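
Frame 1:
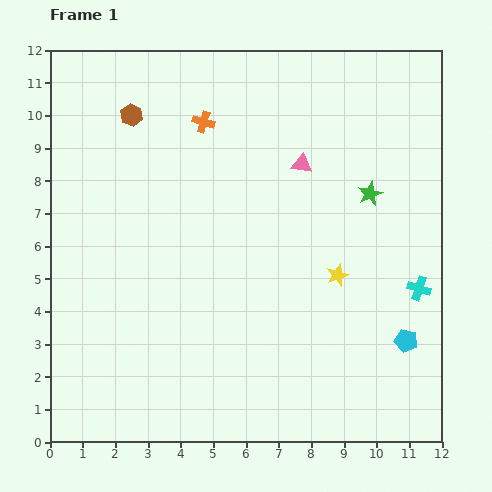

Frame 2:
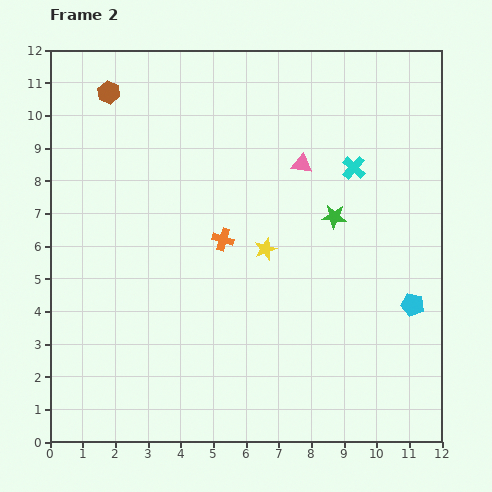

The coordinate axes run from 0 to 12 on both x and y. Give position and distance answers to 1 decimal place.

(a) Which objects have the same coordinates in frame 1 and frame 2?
the pink triangle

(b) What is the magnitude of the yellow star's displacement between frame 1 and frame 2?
2.3

The yellow star moved from (8.8, 5.1) to (6.6, 5.9), a distance of √(2.2² + 0.8²) ≈ 2.3.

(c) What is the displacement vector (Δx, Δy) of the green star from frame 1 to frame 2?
(-1.1, -0.7)

The green star was at (9.8, 7.6) in frame 1 and (8.7, 6.9) in frame 2.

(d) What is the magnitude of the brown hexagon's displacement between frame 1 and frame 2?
1.0

The brown hexagon moved from (2.5, 10.0) to (1.8, 10.7), a distance of √(0.7² + 0.7²) ≈ 1.0.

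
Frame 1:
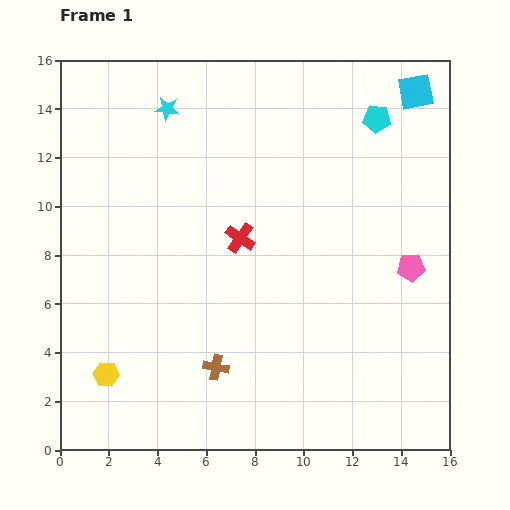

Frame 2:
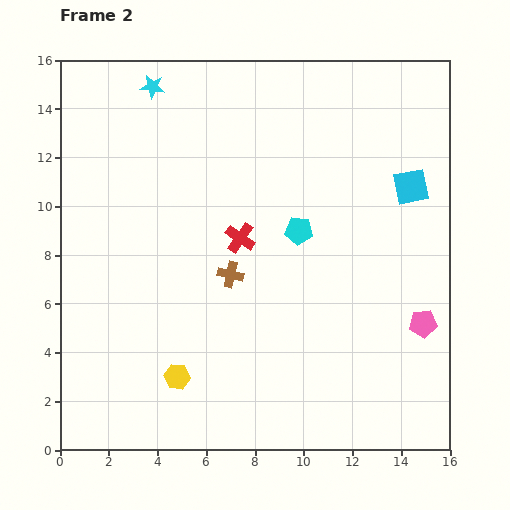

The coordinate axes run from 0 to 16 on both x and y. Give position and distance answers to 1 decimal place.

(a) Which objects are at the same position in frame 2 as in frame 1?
the red cross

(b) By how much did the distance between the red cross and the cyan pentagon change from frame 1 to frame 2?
-5.0

Distance in frame 1: 7.4. Distance in frame 2: 2.4.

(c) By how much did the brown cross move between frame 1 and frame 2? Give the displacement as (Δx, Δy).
(0.6, 3.8)

The brown cross was at (6.4, 3.4) in frame 1 and (7.0, 7.2) in frame 2.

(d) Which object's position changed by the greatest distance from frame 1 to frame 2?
the cyan pentagon

(moved 5.6; next 3.9)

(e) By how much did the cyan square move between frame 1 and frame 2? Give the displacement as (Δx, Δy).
(-0.2, -3.9)

The cyan square was at (14.6, 14.7) in frame 1 and (14.4, 10.8) in frame 2.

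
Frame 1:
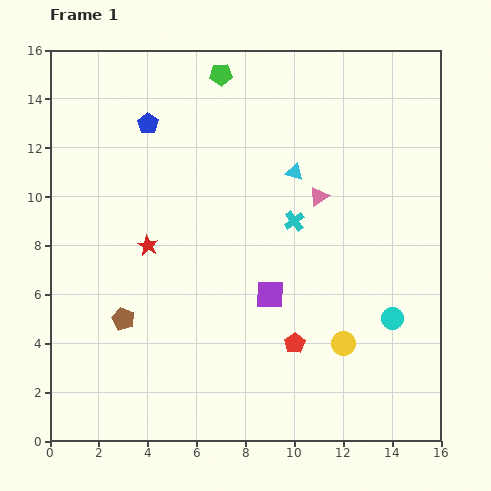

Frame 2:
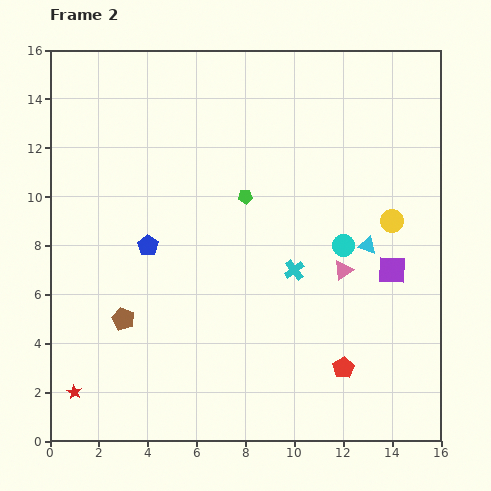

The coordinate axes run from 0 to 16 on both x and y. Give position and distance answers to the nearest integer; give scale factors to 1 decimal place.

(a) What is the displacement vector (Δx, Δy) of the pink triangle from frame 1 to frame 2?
(1, -3)

The pink triangle was at (11, 10) in frame 1 and (12, 7) in frame 2.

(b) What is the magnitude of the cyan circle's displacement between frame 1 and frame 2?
4

The cyan circle moved from (14, 5) to (12, 8), a distance of √(2² + 3²) ≈ 4.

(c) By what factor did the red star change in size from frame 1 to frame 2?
0.7×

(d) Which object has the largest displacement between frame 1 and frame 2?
the red star

(moved 7; next 5)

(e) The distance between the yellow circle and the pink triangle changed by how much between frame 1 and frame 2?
-3

Distance in frame 1: 6. Distance in frame 2: 3.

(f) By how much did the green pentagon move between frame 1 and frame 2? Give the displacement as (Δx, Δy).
(1, -5)

The green pentagon was at (7, 15) in frame 1 and (8, 10) in frame 2.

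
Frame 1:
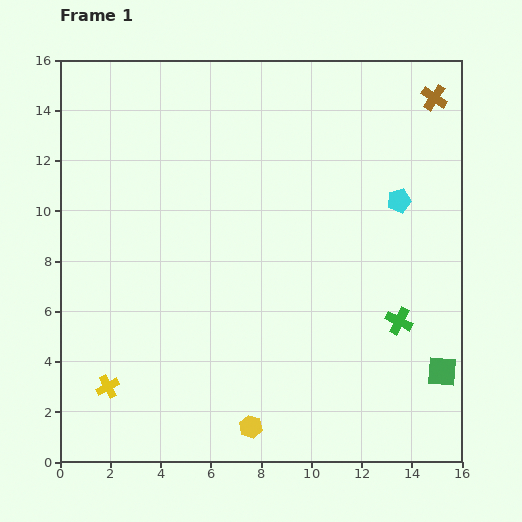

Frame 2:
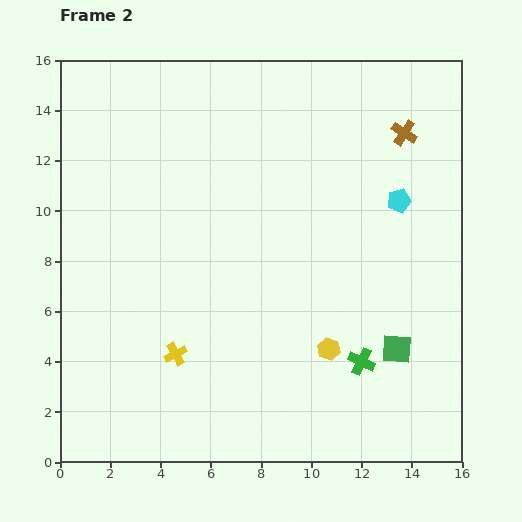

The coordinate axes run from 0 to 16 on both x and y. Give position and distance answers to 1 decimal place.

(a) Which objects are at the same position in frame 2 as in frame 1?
the cyan pentagon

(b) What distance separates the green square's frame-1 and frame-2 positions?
2.0

The green square moved from (15.2, 3.6) to (13.4, 4.5), a distance of √(1.8² + 0.9²) ≈ 2.0.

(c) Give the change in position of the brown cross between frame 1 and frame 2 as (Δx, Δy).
(-1.2, -1.4)

The brown cross was at (14.9, 14.5) in frame 1 and (13.7, 13.1) in frame 2.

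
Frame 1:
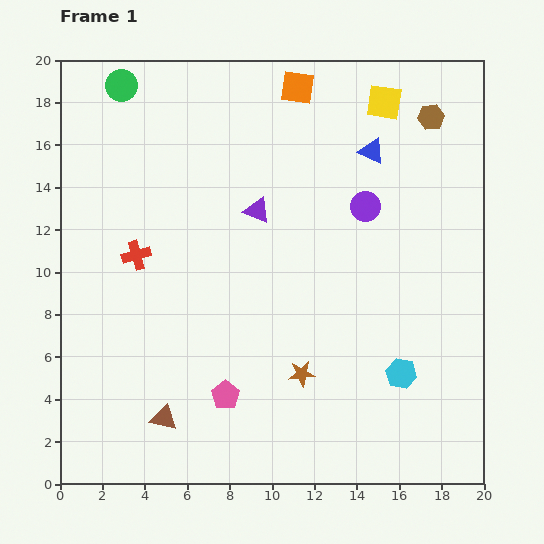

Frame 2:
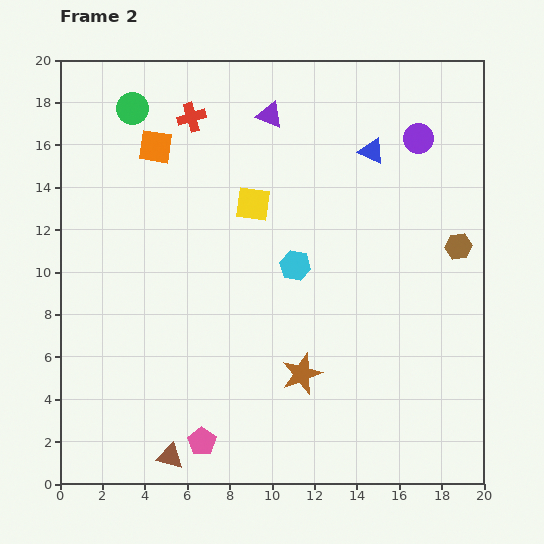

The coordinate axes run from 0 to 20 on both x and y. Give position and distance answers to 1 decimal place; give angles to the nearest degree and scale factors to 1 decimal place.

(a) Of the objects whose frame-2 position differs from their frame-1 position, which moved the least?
the green circle

(moved 1.2)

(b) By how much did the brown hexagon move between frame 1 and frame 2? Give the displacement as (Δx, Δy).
(1.3, -6.1)

The brown hexagon was at (17.5, 17.3) in frame 1 and (18.8, 11.2) in frame 2.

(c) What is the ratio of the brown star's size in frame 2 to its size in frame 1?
1.5×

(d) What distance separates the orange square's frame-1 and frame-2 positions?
7.3

The orange square moved from (11.2, 18.7) to (4.5, 15.9), a distance of √(6.7² + 2.8²) ≈ 7.3.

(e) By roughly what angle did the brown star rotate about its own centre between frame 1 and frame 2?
15° counter-clockwise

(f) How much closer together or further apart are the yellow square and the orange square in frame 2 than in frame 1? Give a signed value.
+1.1

Distance in frame 1: 4.2. Distance in frame 2: 5.3.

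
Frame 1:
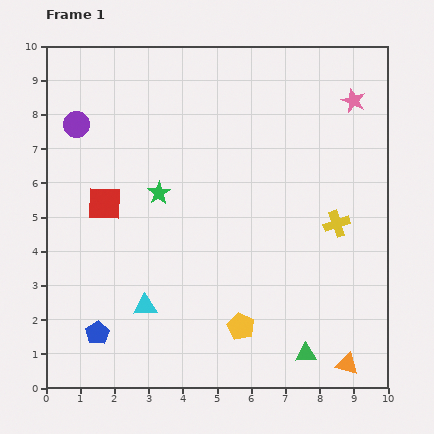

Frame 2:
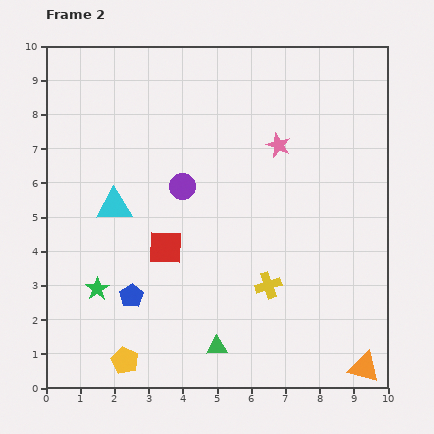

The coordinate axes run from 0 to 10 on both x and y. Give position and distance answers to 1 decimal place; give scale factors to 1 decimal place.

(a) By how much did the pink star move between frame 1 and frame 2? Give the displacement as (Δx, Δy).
(-2.2, -1.3)

The pink star was at (9.0, 8.4) in frame 1 and (6.8, 7.1) in frame 2.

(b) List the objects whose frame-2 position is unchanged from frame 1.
none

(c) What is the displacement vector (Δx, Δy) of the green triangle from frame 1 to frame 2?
(-2.6, 0.2)

The green triangle was at (7.6, 1.0) in frame 1 and (5.0, 1.2) in frame 2.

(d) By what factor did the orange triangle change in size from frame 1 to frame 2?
1.4×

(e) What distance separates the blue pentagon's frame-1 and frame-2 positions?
1.5

The blue pentagon moved from (1.5, 1.6) to (2.5, 2.7), a distance of √(1.0² + 1.1²) ≈ 1.5.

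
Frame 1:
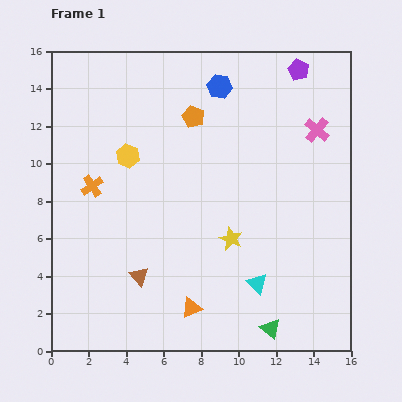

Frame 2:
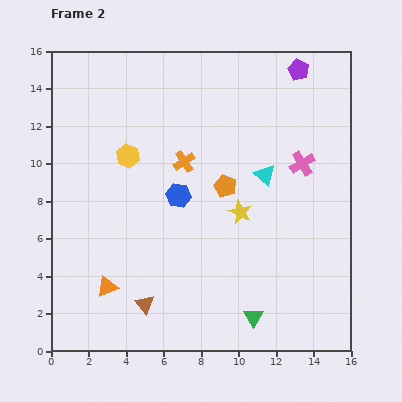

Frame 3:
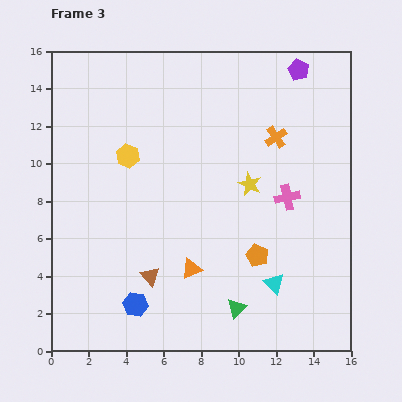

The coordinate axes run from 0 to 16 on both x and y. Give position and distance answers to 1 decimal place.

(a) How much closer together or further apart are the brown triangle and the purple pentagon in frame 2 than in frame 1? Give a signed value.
+1.0

Distance in frame 1: 13.9. Distance in frame 2: 14.9.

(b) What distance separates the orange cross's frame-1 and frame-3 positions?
10.1

The orange cross moved from (2.2, 8.8) to (12.0, 11.4), a distance of √(9.8² + 2.6²) ≈ 10.1.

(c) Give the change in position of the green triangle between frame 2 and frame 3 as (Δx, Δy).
(-0.9, 0.5)

The green triangle was at (10.8, 1.8) in frame 2 and (9.9, 2.3) in frame 3.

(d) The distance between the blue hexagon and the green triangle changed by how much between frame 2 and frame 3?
-2.2

Distance in frame 2: 7.6. Distance in frame 3: 5.4.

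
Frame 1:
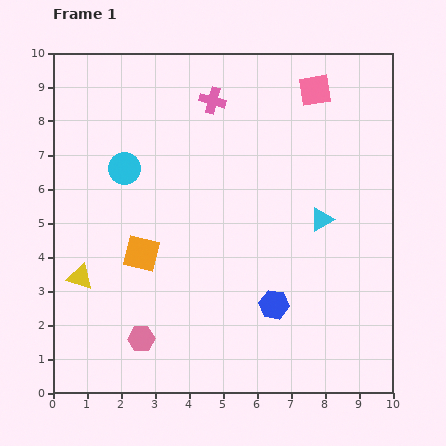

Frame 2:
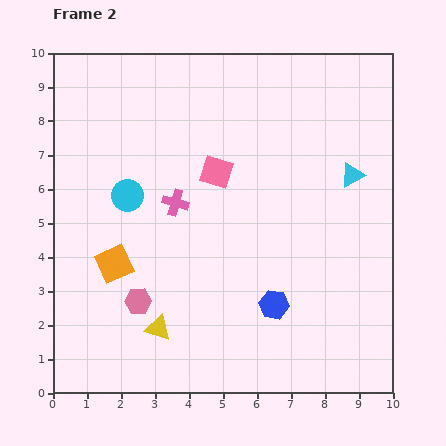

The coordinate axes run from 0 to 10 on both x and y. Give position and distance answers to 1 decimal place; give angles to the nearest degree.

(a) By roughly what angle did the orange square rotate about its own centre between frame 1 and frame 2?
39° counter-clockwise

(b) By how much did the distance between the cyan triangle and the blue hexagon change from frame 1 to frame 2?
+1.5

Distance in frame 1: 2.9. Distance in frame 2: 4.4.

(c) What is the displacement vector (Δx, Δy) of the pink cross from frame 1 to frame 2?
(-1.1, -3.0)

The pink cross was at (4.7, 8.6) in frame 1 and (3.6, 5.6) in frame 2.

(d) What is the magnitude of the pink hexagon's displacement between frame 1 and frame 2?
1.1

The pink hexagon moved from (2.6, 1.6) to (2.5, 2.7), a distance of √(0.1² + 1.1²) ≈ 1.1.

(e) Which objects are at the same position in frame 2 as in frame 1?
the blue hexagon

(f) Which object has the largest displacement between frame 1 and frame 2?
the pink square

(moved 3.8; next 3.2)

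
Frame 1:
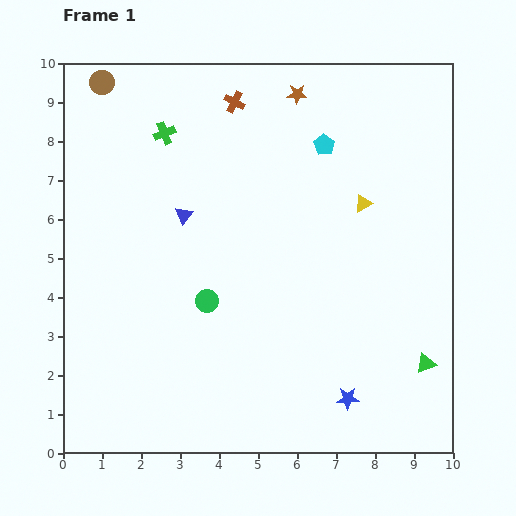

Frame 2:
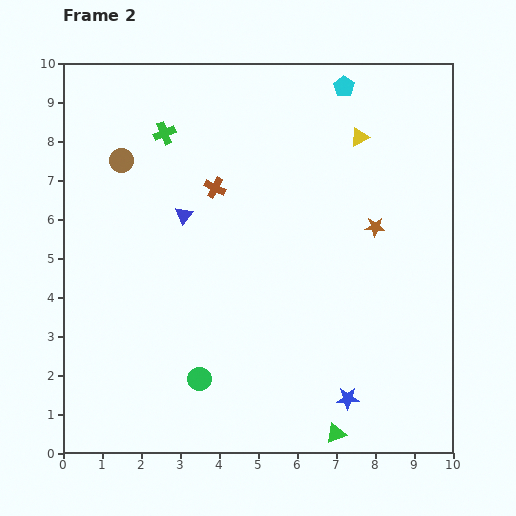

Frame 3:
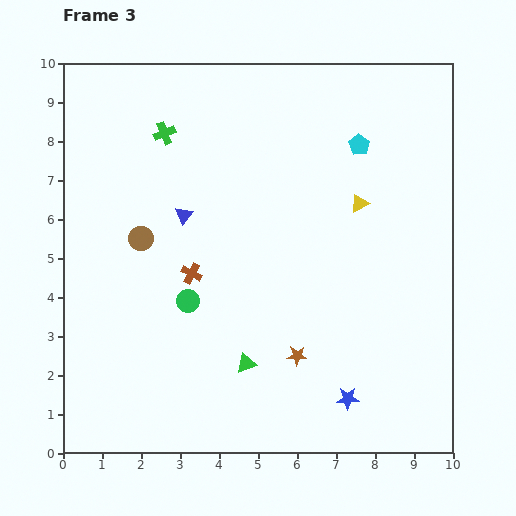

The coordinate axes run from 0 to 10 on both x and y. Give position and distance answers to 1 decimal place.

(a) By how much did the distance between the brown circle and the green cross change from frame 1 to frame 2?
-0.8

Distance in frame 1: 2.1. Distance in frame 2: 1.3.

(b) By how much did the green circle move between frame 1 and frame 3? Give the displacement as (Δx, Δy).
(-0.5, 0.0)

The green circle was at (3.7, 3.9) in frame 1 and (3.2, 3.9) in frame 3.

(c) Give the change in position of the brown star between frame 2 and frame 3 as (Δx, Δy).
(-2.0, -3.3)

The brown star was at (8.0, 5.8) in frame 2 and (6.0, 2.5) in frame 3.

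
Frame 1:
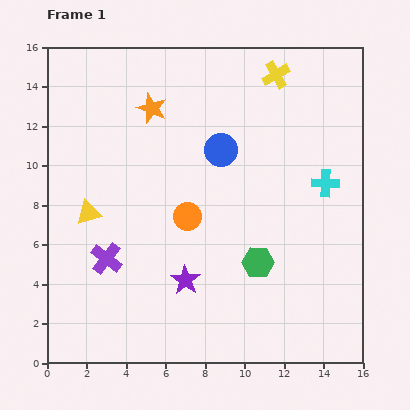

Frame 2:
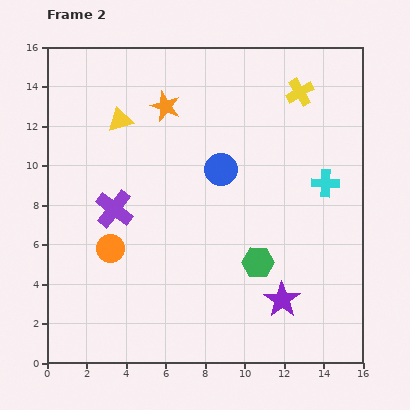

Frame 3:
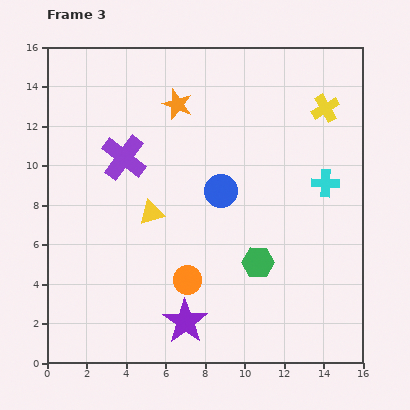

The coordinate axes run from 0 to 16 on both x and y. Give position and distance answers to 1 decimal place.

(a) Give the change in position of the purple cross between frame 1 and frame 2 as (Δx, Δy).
(0.4, 2.5)

The purple cross was at (3.0, 5.3) in frame 1 and (3.4, 7.8) in frame 2.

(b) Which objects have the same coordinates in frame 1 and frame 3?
the cyan cross, the green hexagon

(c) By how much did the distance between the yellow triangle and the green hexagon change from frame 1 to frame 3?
-3.0

Distance in frame 1: 9.0. Distance in frame 3: 6.0.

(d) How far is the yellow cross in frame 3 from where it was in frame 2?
1.5

The yellow cross moved from (12.8, 13.7) to (14.1, 12.9), a distance of √(1.3² + 0.8²) ≈ 1.5.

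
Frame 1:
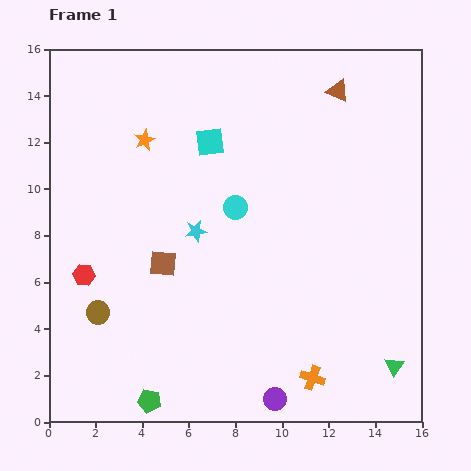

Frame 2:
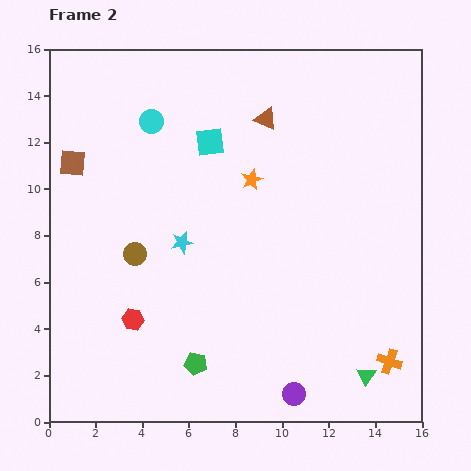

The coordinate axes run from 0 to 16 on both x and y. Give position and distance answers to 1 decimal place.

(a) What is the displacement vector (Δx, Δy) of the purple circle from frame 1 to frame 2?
(0.8, 0.2)

The purple circle was at (9.7, 1.0) in frame 1 and (10.5, 1.2) in frame 2.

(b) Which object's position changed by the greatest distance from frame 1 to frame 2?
the brown square

(moved 5.8; next 5.2)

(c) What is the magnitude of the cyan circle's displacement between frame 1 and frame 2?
5.2

The cyan circle moved from (8.0, 9.2) to (4.4, 12.9), a distance of √(3.6² + 3.7²) ≈ 5.2.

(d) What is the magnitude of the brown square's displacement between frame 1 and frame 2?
5.8

The brown square moved from (4.9, 6.8) to (1.0, 11.1), a distance of √(3.9² + 4.3²) ≈ 5.8.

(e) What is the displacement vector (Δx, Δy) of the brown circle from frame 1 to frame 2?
(1.6, 2.5)

The brown circle was at (2.1, 4.7) in frame 1 and (3.7, 7.2) in frame 2.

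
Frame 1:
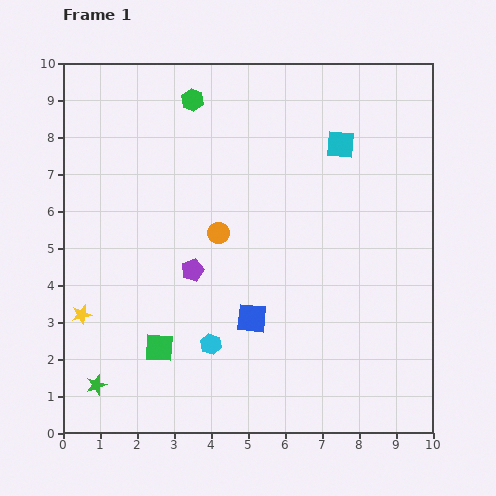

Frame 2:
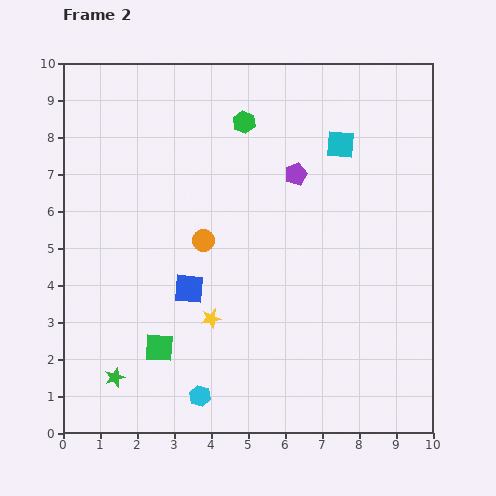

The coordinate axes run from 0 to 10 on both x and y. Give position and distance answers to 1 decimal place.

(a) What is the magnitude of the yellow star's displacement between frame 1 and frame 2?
3.5

The yellow star moved from (0.5, 3.2) to (4.0, 3.1), a distance of √(3.5² + 0.1²) ≈ 3.5.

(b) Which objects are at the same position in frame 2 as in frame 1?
the cyan square, the green square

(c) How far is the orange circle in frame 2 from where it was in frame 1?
0.4

The orange circle moved from (4.2, 5.4) to (3.8, 5.2), a distance of √(0.4² + 0.2²) ≈ 0.4.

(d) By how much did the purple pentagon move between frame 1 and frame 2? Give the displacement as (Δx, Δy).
(2.8, 2.6)

The purple pentagon was at (3.5, 4.4) in frame 1 and (6.3, 7.0) in frame 2.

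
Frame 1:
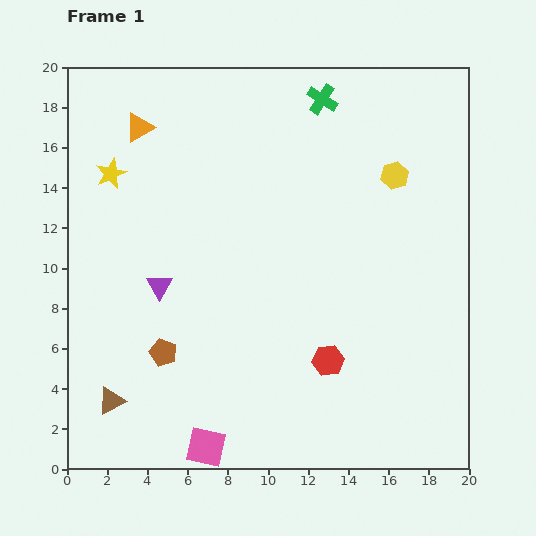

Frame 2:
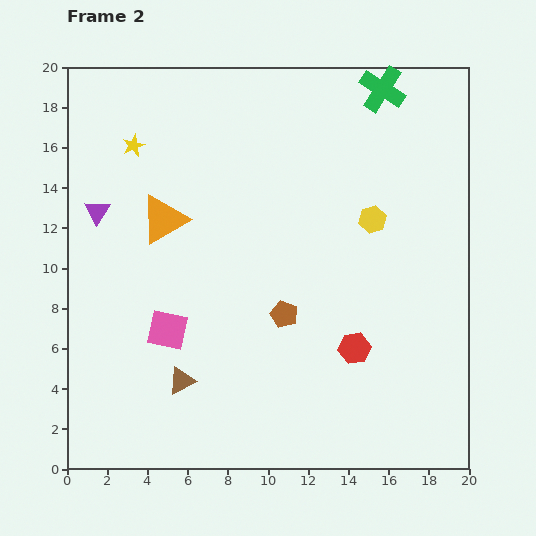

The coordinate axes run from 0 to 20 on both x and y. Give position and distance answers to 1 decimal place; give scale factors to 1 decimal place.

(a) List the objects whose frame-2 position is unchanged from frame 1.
none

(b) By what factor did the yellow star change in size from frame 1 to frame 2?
0.7×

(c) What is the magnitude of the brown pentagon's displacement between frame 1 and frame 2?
6.3

The brown pentagon moved from (4.8, 5.8) to (10.8, 7.7), a distance of √(6.0² + 1.9²) ≈ 6.3.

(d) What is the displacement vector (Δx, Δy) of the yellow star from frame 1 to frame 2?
(1.1, 1.4)

The yellow star was at (2.2, 14.7) in frame 1 and (3.3, 16.1) in frame 2.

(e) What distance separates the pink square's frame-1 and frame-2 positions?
6.1

The pink square moved from (6.9, 1.1) to (5.0, 6.9), a distance of √(1.9² + 5.8²) ≈ 6.1.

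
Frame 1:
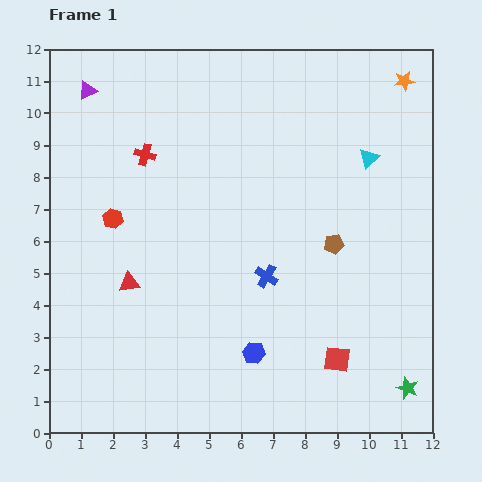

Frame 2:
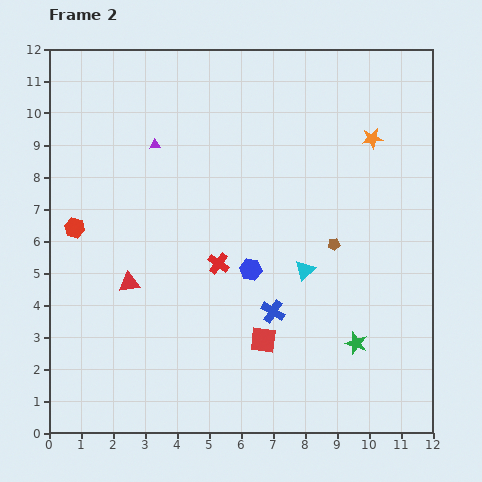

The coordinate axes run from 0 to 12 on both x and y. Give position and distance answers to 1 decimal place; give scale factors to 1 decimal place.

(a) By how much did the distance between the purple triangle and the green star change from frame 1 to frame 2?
-4.9

Distance in frame 1: 13.7. Distance in frame 2: 8.8.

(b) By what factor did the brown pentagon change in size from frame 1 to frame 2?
0.6×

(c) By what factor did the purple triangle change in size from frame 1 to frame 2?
0.6×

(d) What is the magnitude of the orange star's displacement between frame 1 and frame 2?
2.1

The orange star moved from (11.1, 11.0) to (10.1, 9.2), a distance of √(1.0² + 1.8²) ≈ 2.1.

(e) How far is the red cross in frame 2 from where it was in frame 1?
4.1

The red cross moved from (3.0, 8.7) to (5.3, 5.3), a distance of √(2.3² + 3.4²) ≈ 4.1.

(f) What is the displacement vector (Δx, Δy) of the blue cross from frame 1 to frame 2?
(0.2, -1.1)

The blue cross was at (6.8, 4.9) in frame 1 and (7.0, 3.8) in frame 2.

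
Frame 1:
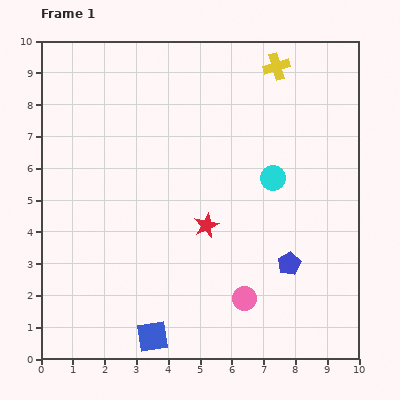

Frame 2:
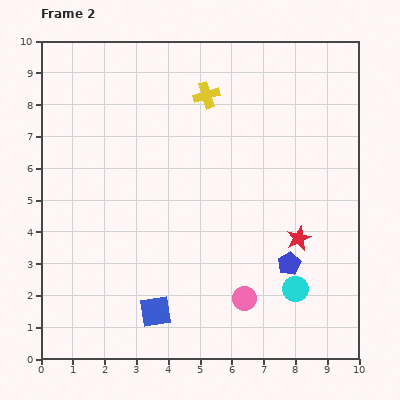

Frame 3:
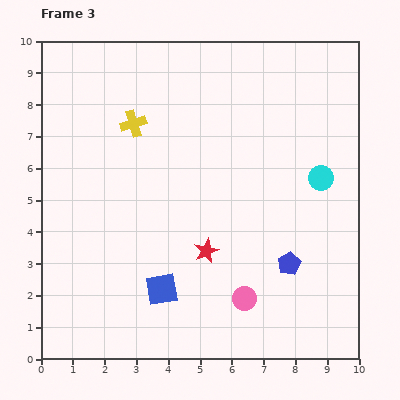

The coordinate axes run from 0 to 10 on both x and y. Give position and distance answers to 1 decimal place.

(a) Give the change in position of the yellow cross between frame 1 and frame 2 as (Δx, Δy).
(-2.2, -0.9)

The yellow cross was at (7.4, 9.2) in frame 1 and (5.2, 8.3) in frame 2.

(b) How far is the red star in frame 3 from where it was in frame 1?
0.8

The red star moved from (5.2, 4.2) to (5.2, 3.4), a distance of √(0.0² + 0.8²) ≈ 0.8.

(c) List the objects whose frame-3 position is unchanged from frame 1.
the blue pentagon, the pink circle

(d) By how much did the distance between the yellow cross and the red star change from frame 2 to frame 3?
-0.8

Distance in frame 2: 5.4. Distance in frame 3: 4.6.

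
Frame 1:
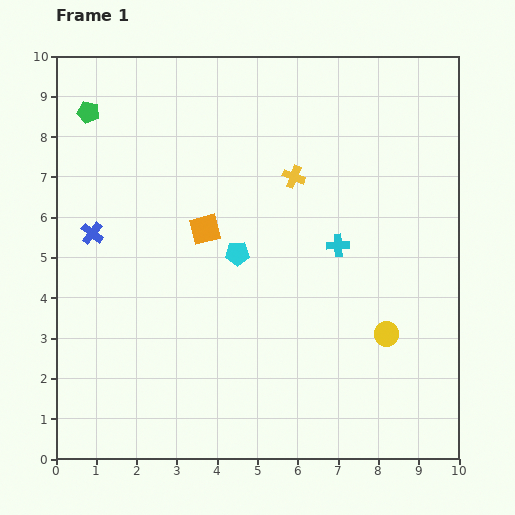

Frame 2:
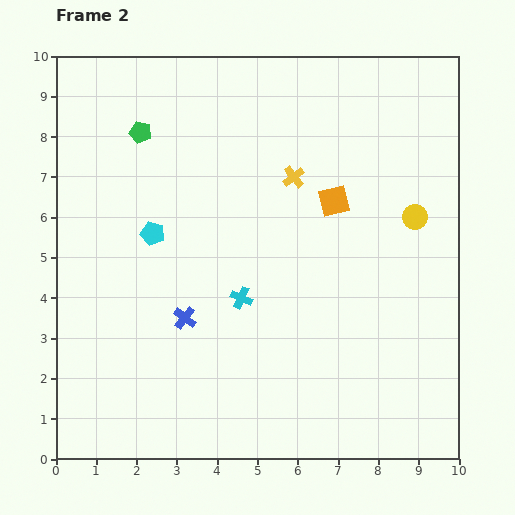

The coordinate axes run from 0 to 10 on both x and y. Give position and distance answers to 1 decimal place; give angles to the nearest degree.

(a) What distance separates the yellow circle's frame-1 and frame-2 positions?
3.0

The yellow circle moved from (8.2, 3.1) to (8.9, 6.0), a distance of √(0.7² + 2.9²) ≈ 3.0.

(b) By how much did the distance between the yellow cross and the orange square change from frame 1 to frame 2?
-1.4

Distance in frame 1: 2.6. Distance in frame 2: 1.2.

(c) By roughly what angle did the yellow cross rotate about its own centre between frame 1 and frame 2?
31° clockwise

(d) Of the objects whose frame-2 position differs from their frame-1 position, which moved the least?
the green pentagon

(moved 1.4)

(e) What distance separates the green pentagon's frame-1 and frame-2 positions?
1.4

The green pentagon moved from (0.8, 8.6) to (2.1, 8.1), a distance of √(1.3² + 0.5²) ≈ 1.4.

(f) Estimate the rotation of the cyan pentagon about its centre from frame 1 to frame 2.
16° clockwise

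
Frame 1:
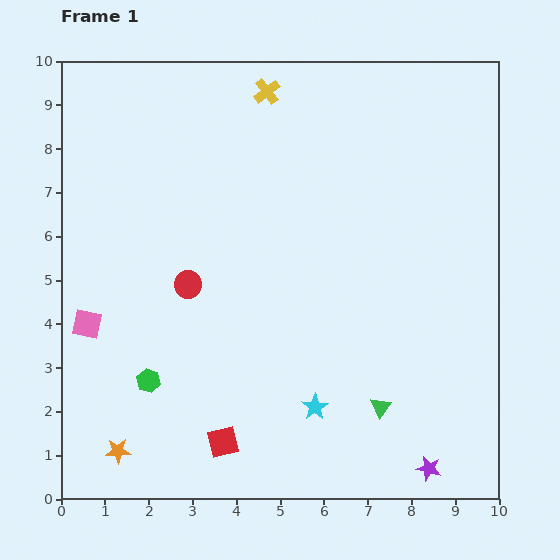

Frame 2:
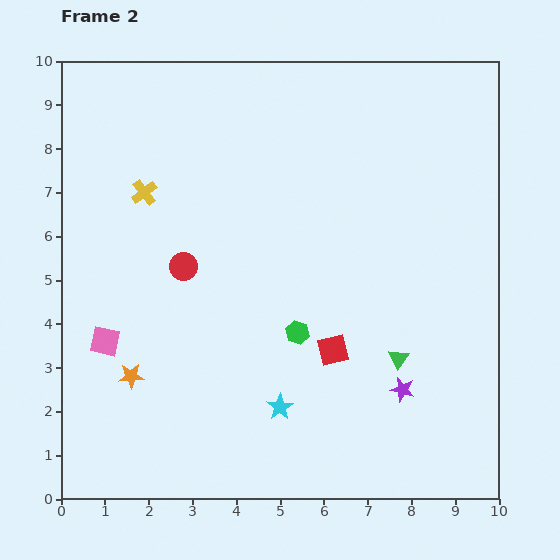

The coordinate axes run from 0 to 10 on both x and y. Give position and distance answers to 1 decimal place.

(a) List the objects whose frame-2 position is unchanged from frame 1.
none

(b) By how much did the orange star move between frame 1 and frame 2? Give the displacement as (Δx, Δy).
(0.3, 1.7)

The orange star was at (1.3, 1.1) in frame 1 and (1.6, 2.8) in frame 2.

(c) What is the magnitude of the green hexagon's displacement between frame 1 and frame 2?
3.6

The green hexagon moved from (2.0, 2.7) to (5.4, 3.8), a distance of √(3.4² + 1.1²) ≈ 3.6.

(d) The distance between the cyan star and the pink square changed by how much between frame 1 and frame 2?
-1.2

Distance in frame 1: 5.5. Distance in frame 2: 4.3.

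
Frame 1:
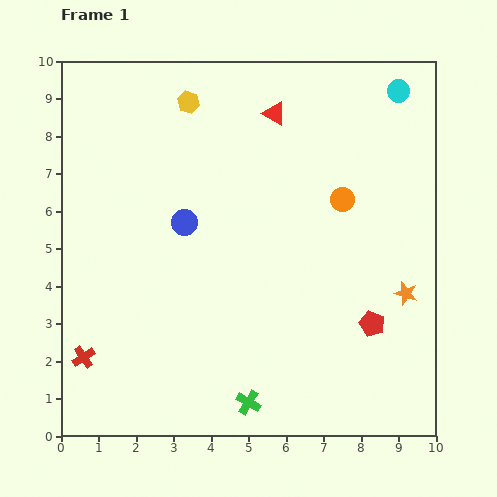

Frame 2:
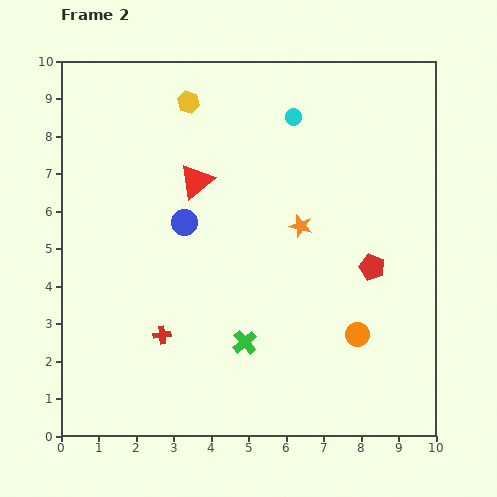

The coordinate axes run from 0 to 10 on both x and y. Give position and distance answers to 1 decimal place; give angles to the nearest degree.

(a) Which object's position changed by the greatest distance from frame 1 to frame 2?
the orange circle

(moved 3.6; next 3.3)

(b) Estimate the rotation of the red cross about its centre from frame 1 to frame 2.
28° clockwise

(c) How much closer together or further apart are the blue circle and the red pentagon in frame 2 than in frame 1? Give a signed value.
-0.6

Distance in frame 1: 5.7. Distance in frame 2: 5.1.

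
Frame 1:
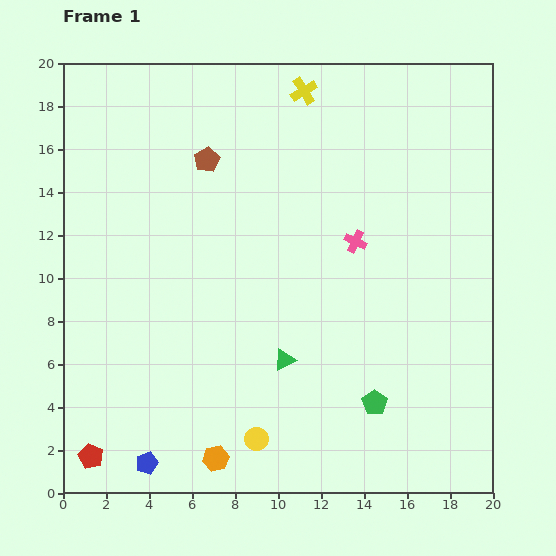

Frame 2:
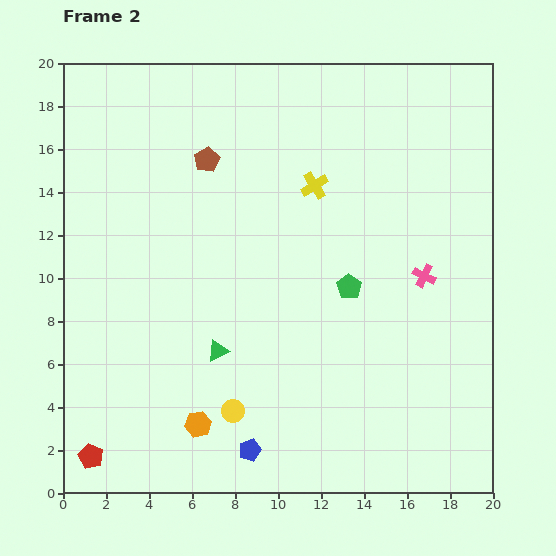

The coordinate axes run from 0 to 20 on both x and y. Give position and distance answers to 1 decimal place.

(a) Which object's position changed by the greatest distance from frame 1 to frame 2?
the green pentagon

(moved 5.5; next 4.8)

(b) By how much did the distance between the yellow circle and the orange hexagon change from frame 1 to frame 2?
-0.4

Distance in frame 1: 2.1. Distance in frame 2: 1.7.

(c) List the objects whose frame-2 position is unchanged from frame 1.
the brown pentagon, the red pentagon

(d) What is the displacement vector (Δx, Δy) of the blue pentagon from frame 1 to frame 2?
(4.8, 0.6)

The blue pentagon was at (3.9, 1.4) in frame 1 and (8.7, 2.0) in frame 2.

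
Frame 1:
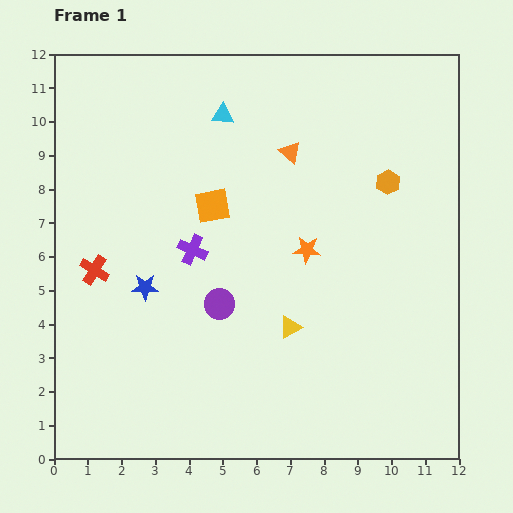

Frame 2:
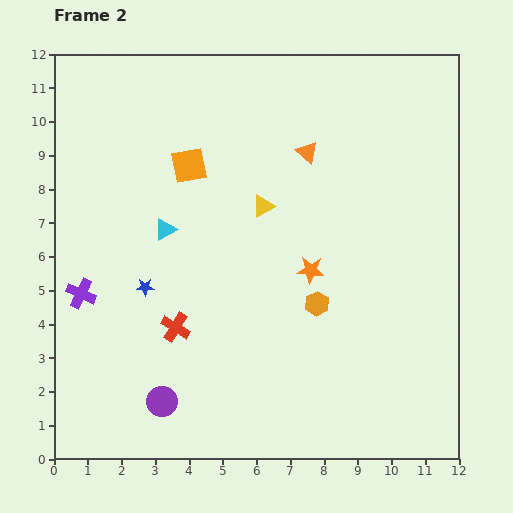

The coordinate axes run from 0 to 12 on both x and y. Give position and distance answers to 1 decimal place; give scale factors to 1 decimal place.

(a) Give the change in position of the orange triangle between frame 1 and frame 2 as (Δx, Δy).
(0.5, 0.0)

The orange triangle was at (7.0, 9.1) in frame 1 and (7.5, 9.1) in frame 2.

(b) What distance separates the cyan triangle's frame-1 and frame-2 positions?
3.8

The cyan triangle moved from (5.0, 10.2) to (3.3, 6.8), a distance of √(1.7² + 3.4²) ≈ 3.8.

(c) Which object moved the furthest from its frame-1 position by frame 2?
the orange hexagon

(moved 4.2; next 3.8)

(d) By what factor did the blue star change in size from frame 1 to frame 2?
0.7×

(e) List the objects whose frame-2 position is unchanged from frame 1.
the blue star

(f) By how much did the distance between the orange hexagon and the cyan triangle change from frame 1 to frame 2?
-0.3

Distance in frame 1: 5.3. Distance in frame 2: 5.0.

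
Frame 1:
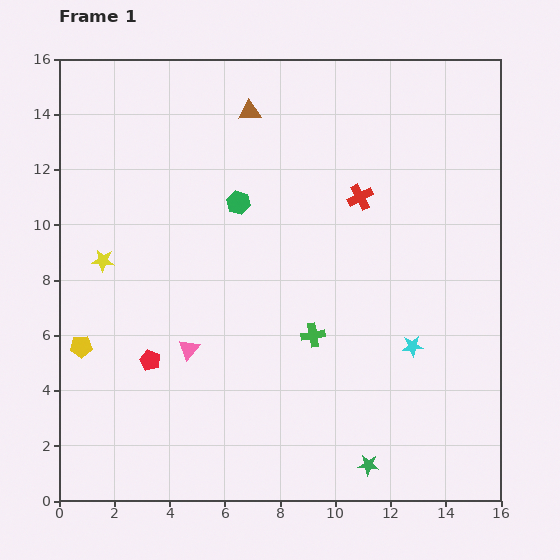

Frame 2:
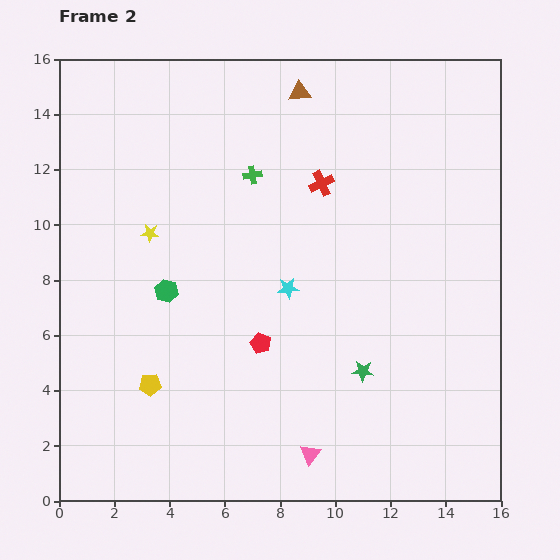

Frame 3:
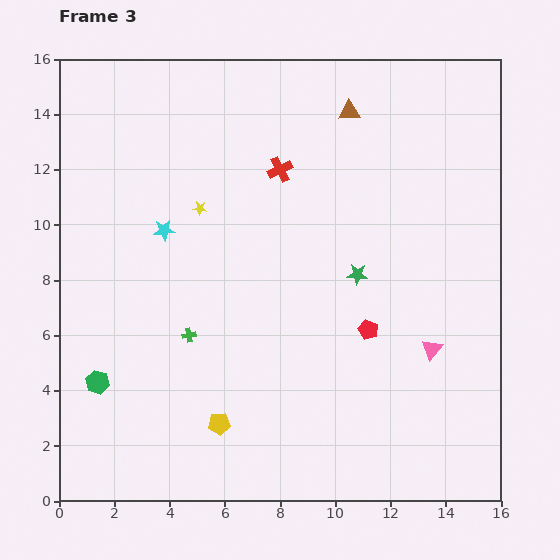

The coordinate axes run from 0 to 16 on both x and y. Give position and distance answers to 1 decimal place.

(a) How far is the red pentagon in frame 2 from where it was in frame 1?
4.0

The red pentagon moved from (3.3, 5.1) to (7.3, 5.7), a distance of √(4.0² + 0.6²) ≈ 4.0.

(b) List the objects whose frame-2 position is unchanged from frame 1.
none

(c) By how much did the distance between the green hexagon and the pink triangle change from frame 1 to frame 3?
+6.6

Distance in frame 1: 5.6. Distance in frame 3: 12.2.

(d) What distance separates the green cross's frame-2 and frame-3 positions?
6.2

The green cross moved from (7.0, 11.8) to (4.7, 6.0), a distance of √(2.3² + 5.8²) ≈ 6.2.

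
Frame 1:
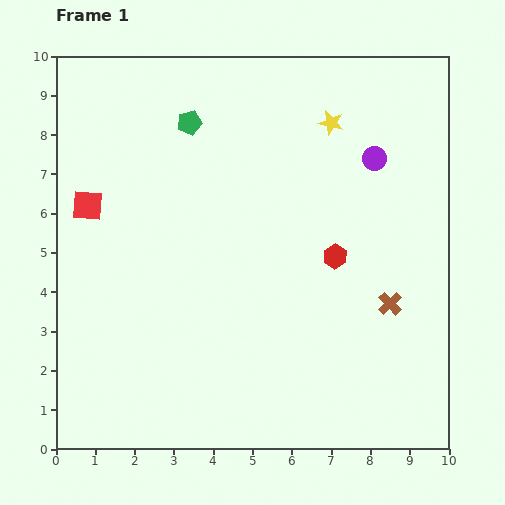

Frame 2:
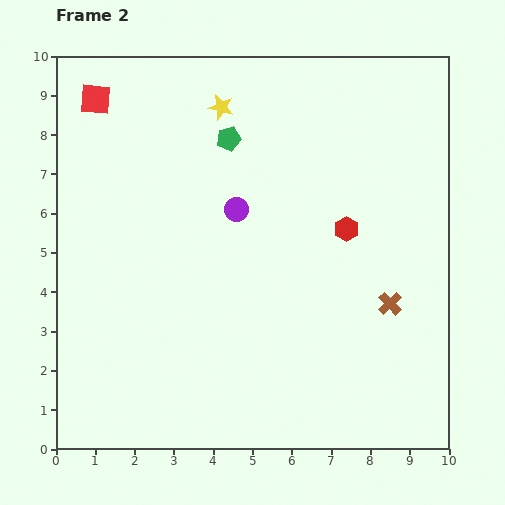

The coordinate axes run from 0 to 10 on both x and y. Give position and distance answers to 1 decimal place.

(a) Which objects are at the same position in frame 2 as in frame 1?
the brown cross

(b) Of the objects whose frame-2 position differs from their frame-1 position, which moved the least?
the red hexagon

(moved 0.8)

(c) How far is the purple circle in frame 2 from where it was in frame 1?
3.7

The purple circle moved from (8.1, 7.4) to (4.6, 6.1), a distance of √(3.5² + 1.3²) ≈ 3.7.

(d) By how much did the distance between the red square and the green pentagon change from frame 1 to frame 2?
+0.2

Distance in frame 1: 3.3. Distance in frame 2: 3.5.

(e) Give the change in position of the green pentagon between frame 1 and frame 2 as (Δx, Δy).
(1.0, -0.4)

The green pentagon was at (3.4, 8.3) in frame 1 and (4.4, 7.9) in frame 2.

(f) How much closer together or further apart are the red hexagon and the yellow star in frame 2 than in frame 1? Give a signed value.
+1.1

Distance in frame 1: 3.4. Distance in frame 2: 4.5.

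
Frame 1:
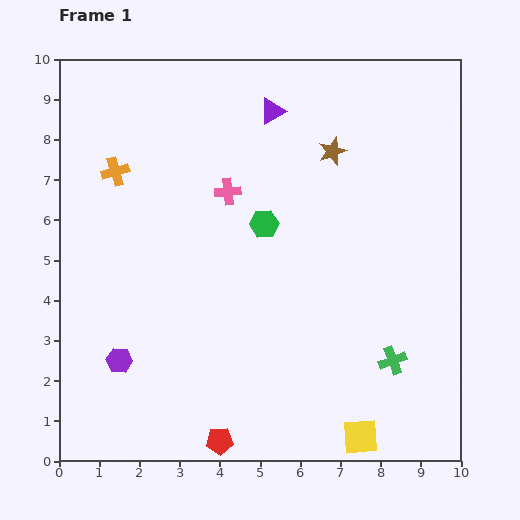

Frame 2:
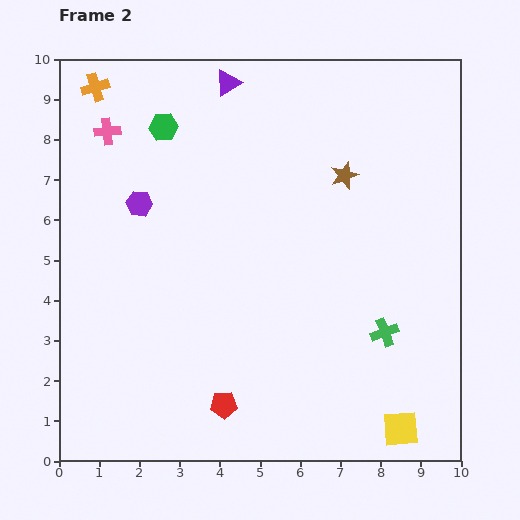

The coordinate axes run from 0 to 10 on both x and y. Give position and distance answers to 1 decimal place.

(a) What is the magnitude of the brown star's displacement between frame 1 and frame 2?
0.7

The brown star moved from (6.8, 7.7) to (7.1, 7.1), a distance of √(0.3² + 0.6²) ≈ 0.7.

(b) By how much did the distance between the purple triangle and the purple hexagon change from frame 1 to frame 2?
-3.6

Distance in frame 1: 7.3. Distance in frame 2: 3.7.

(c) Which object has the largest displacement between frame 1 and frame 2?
the purple hexagon

(moved 3.9; next 3.5)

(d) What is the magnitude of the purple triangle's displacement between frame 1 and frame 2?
1.3

The purple triangle moved from (5.3, 8.7) to (4.2, 9.4), a distance of √(1.1² + 0.7²) ≈ 1.3.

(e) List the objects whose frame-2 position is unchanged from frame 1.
none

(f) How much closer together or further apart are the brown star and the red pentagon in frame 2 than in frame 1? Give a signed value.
-1.3

Distance in frame 1: 7.7. Distance in frame 2: 6.4.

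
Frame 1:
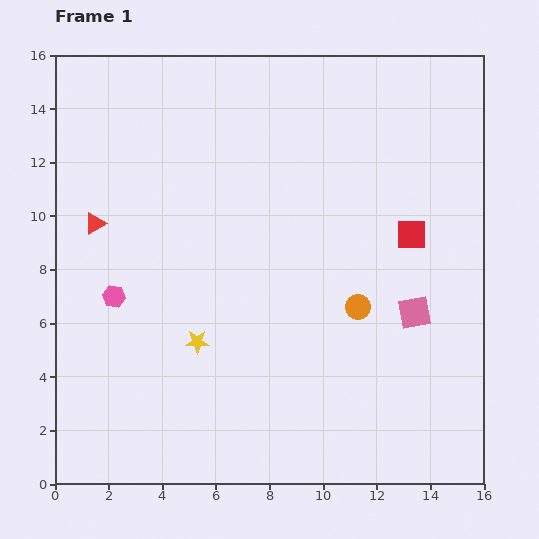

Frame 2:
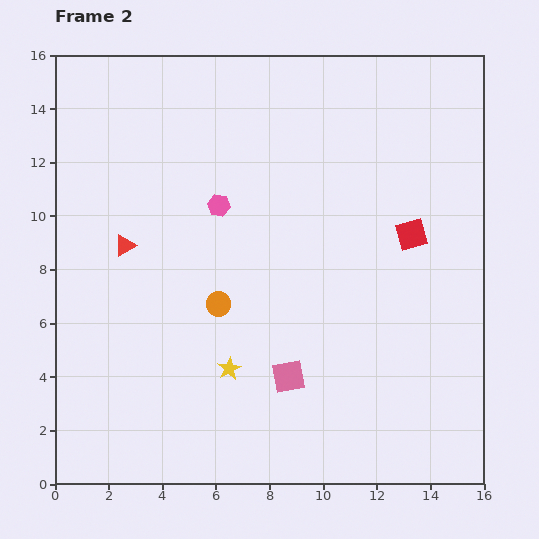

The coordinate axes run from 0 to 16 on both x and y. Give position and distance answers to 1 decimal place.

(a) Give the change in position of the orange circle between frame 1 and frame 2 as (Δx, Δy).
(-5.2, 0.1)

The orange circle was at (11.3, 6.6) in frame 1 and (6.1, 6.7) in frame 2.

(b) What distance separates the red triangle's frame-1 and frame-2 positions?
1.4

The red triangle moved from (1.5, 9.7) to (2.6, 8.9), a distance of √(1.1² + 0.8²) ≈ 1.4.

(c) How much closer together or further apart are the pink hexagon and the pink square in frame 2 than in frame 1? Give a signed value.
-4.3

Distance in frame 1: 11.2. Distance in frame 2: 6.9.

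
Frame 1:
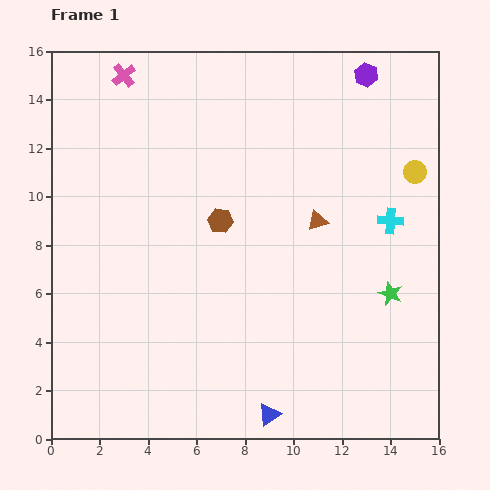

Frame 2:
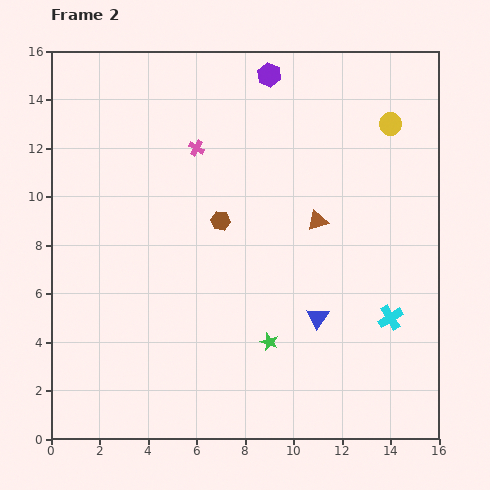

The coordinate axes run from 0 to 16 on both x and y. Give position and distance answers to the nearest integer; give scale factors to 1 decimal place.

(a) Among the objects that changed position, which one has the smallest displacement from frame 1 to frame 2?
the yellow circle

(moved 2)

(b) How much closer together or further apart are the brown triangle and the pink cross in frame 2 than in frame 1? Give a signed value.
-4

Distance in frame 1: 10. Distance in frame 2: 6.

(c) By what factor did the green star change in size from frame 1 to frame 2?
0.8×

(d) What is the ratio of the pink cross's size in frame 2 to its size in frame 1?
0.7×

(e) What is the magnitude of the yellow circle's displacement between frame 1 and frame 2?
2

The yellow circle moved from (15, 11) to (14, 13), a distance of √(1² + 2²) ≈ 2.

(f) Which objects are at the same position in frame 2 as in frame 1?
the brown hexagon, the brown triangle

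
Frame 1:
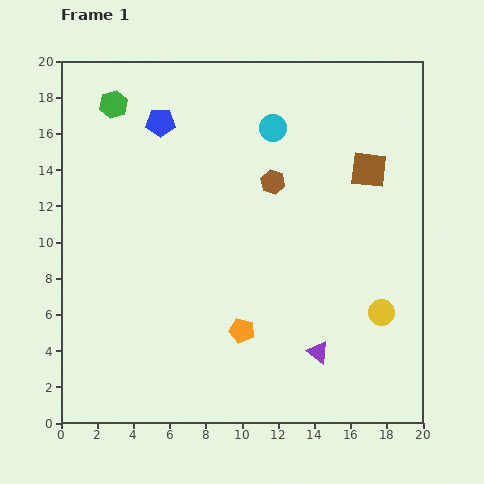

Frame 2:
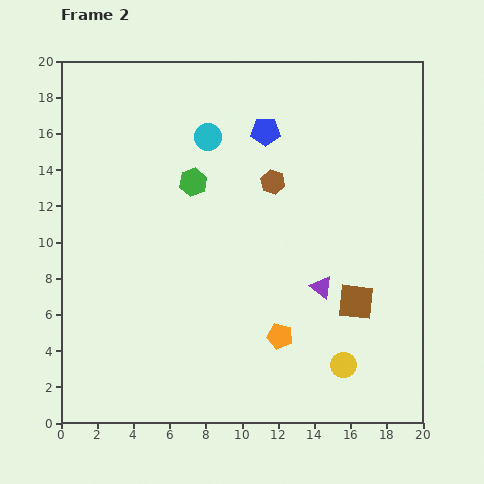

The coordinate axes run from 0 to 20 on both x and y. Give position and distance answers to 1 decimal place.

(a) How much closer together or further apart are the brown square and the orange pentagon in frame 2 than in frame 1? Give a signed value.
-6.7

Distance in frame 1: 11.3. Distance in frame 2: 4.6.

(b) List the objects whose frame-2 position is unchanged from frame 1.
the brown hexagon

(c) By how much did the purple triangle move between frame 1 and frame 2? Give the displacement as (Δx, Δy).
(0.2, 3.6)

The purple triangle was at (14.2, 3.9) in frame 1 and (14.4, 7.5) in frame 2.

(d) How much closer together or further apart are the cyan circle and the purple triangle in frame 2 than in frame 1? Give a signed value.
-2.2

Distance in frame 1: 12.6. Distance in frame 2: 10.4.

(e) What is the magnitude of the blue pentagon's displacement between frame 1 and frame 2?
5.8

The blue pentagon moved from (5.5, 16.6) to (11.3, 16.1), a distance of √(5.8² + 0.5²) ≈ 5.8.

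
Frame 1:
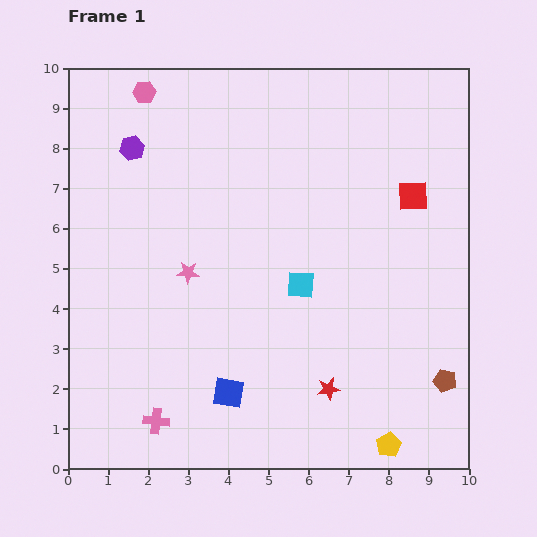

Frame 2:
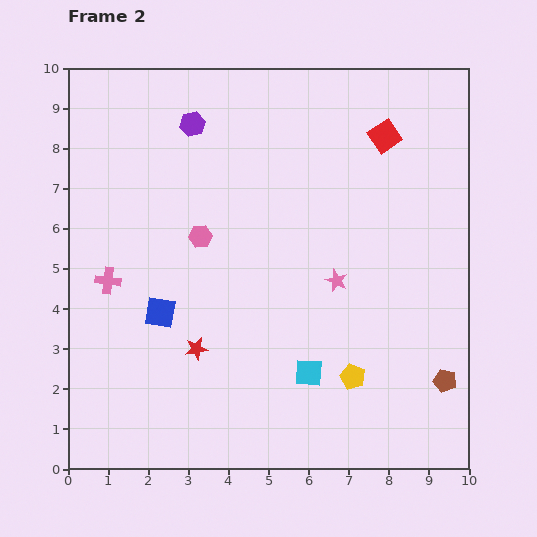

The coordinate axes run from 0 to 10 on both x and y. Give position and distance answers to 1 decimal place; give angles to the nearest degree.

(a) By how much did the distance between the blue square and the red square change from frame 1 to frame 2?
+0.4

Distance in frame 1: 6.7. Distance in frame 2: 7.1.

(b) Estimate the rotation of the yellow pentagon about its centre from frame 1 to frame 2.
20° counter-clockwise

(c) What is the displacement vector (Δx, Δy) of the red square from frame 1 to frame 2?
(-0.7, 1.5)

The red square was at (8.6, 6.8) in frame 1 and (7.9, 8.3) in frame 2.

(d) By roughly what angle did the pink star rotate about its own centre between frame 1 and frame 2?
19° clockwise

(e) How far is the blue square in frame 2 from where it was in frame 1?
2.6

The blue square moved from (4.0, 1.9) to (2.3, 3.9), a distance of √(1.7² + 2.0²) ≈ 2.6.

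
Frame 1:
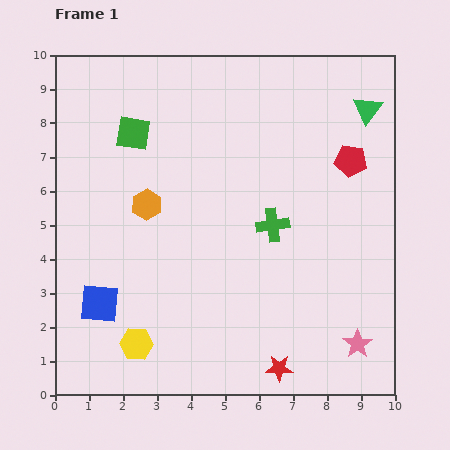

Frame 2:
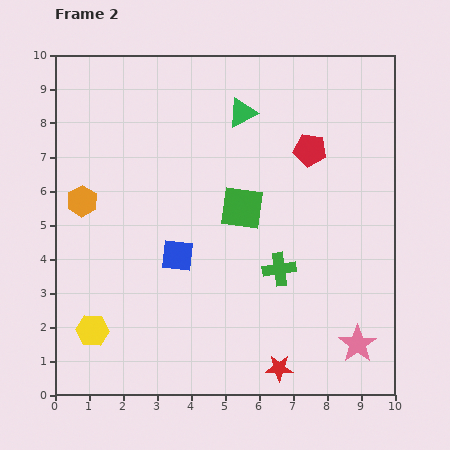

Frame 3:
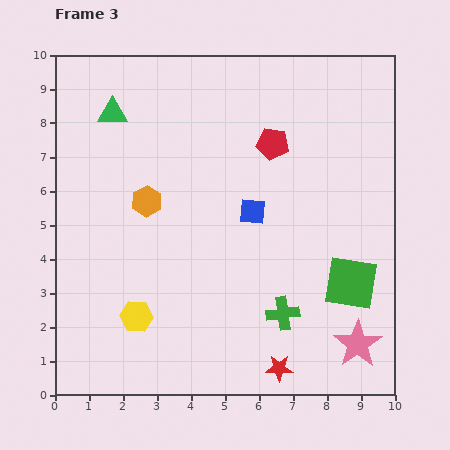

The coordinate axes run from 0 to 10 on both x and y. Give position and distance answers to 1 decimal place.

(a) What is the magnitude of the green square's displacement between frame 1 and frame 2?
3.9

The green square moved from (2.3, 7.7) to (5.5, 5.5), a distance of √(3.2² + 2.2²) ≈ 3.9.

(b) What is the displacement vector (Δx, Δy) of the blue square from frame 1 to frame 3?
(4.5, 2.7)

The blue square was at (1.3, 2.7) in frame 1 and (5.8, 5.4) in frame 3.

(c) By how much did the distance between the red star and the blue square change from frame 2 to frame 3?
+0.2

Distance in frame 2: 4.5. Distance in frame 3: 4.7.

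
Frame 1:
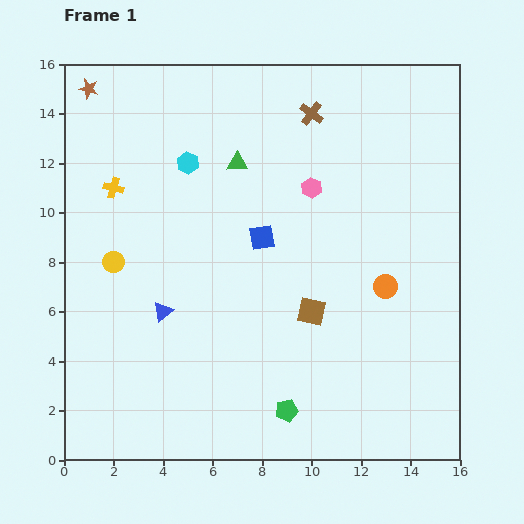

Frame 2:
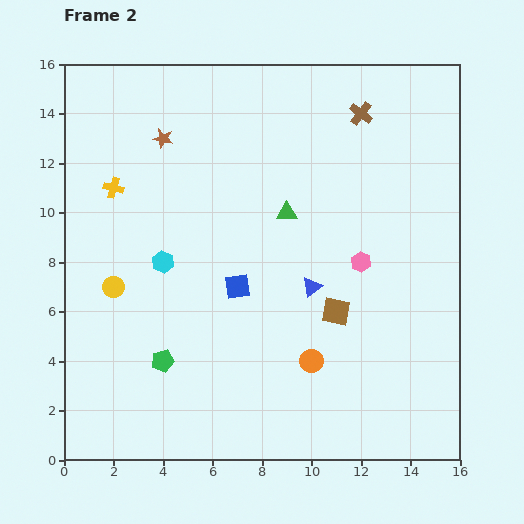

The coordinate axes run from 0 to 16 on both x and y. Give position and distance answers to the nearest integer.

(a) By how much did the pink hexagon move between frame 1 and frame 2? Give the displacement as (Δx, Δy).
(2, -3)

The pink hexagon was at (10, 11) in frame 1 and (12, 8) in frame 2.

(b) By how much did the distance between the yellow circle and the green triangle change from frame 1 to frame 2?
+2

Distance in frame 1: 6. Distance in frame 2: 8.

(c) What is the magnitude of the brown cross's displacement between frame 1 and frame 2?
2

The brown cross moved from (10, 14) to (12, 14), a distance of √(2² + 0²) ≈ 2.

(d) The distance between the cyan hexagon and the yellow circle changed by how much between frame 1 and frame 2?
-3

Distance in frame 1: 5. Distance in frame 2: 2.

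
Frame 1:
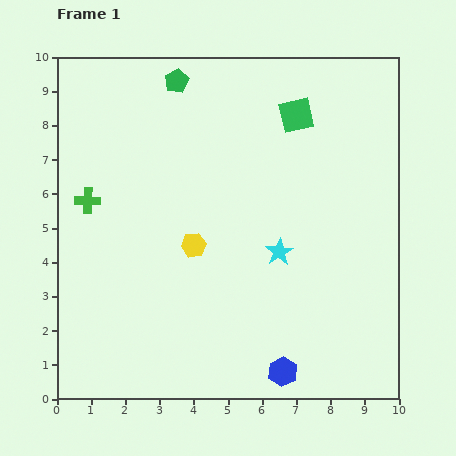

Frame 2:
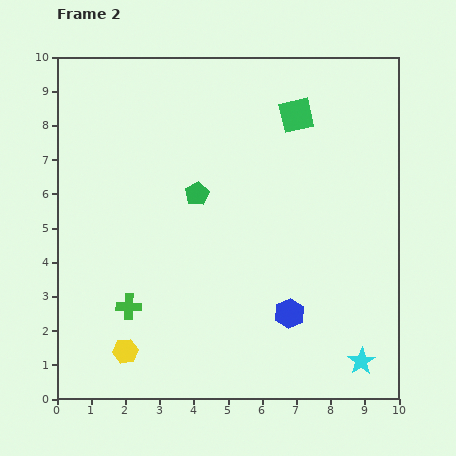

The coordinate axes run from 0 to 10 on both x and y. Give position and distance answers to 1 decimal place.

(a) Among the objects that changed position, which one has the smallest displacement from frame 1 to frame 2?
the blue hexagon

(moved 1.7)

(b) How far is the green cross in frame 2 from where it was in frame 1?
3.3

The green cross moved from (0.9, 5.8) to (2.1, 2.7), a distance of √(1.2² + 3.1²) ≈ 3.3.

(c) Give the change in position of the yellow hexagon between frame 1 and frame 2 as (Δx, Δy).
(-2.0, -3.1)

The yellow hexagon was at (4.0, 4.5) in frame 1 and (2.0, 1.4) in frame 2.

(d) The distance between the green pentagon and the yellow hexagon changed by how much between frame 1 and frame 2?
+0.3

Distance in frame 1: 4.8. Distance in frame 2: 5.1.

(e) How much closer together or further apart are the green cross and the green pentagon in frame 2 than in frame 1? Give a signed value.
-0.5

Distance in frame 1: 4.4. Distance in frame 2: 3.9.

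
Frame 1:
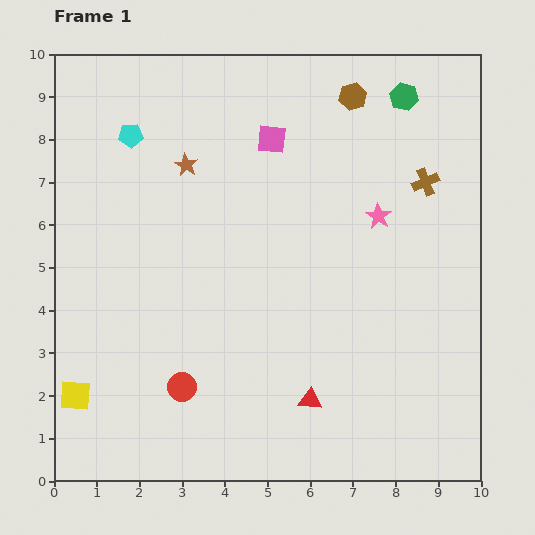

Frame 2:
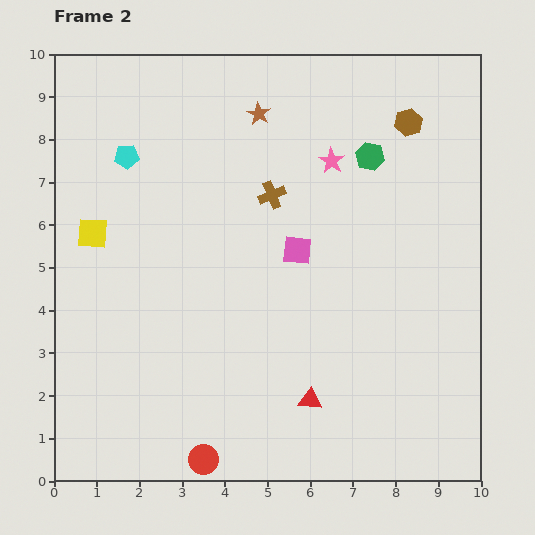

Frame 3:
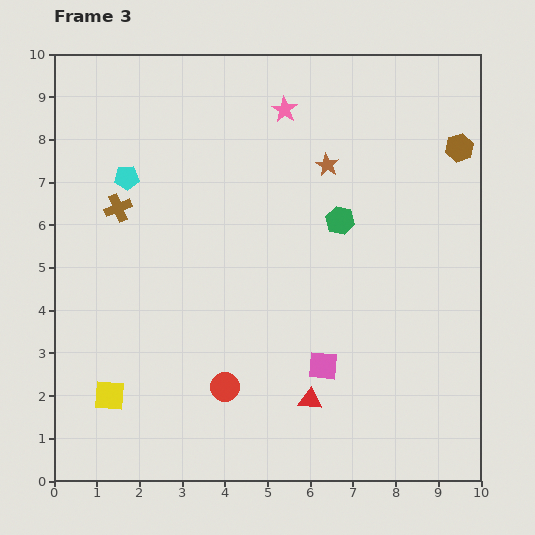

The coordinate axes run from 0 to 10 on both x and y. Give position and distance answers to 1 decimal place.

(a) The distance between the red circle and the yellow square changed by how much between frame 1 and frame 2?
+3.4

Distance in frame 1: 2.5. Distance in frame 2: 5.9.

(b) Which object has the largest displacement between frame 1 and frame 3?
the brown cross

(moved 7.2; next 5.4)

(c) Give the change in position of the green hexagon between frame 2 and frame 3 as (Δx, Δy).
(-0.7, -1.5)

The green hexagon was at (7.4, 7.6) in frame 2 and (6.7, 6.1) in frame 3.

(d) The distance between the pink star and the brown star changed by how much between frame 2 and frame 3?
-0.4

Distance in frame 2: 2.0. Distance in frame 3: 1.6.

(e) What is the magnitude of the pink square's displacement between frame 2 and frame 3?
2.8

The pink square moved from (5.7, 5.4) to (6.3, 2.7), a distance of √(0.6² + 2.7²) ≈ 2.8.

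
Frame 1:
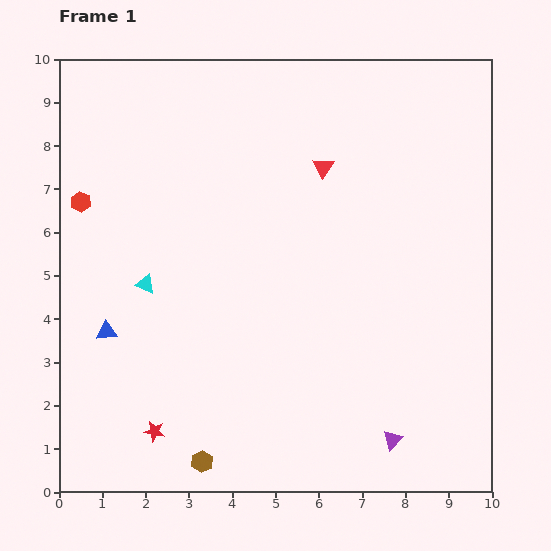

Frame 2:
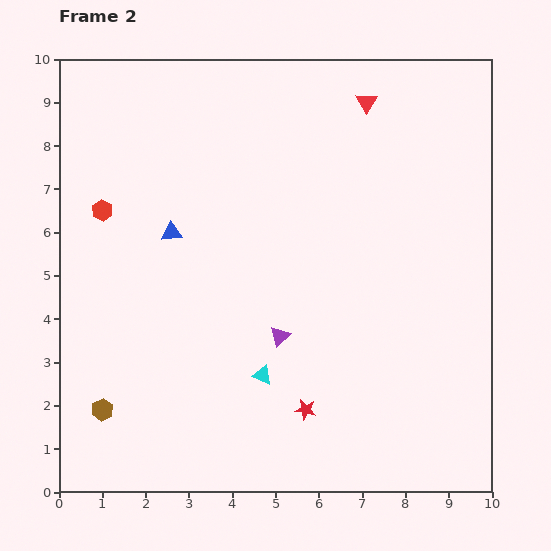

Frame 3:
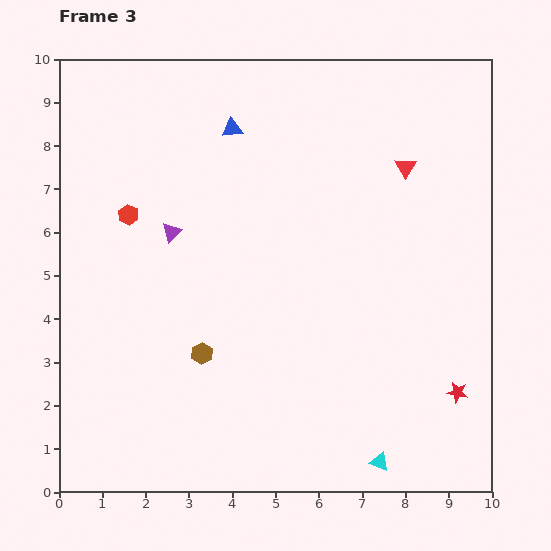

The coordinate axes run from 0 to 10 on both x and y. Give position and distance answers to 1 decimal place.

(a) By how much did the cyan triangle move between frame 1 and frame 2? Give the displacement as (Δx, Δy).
(2.7, -2.1)

The cyan triangle was at (2.0, 4.8) in frame 1 and (4.7, 2.7) in frame 2.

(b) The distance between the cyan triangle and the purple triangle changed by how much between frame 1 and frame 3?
+0.5

Distance in frame 1: 6.7. Distance in frame 3: 7.2.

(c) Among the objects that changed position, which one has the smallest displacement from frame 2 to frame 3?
the red hexagon

(moved 0.6)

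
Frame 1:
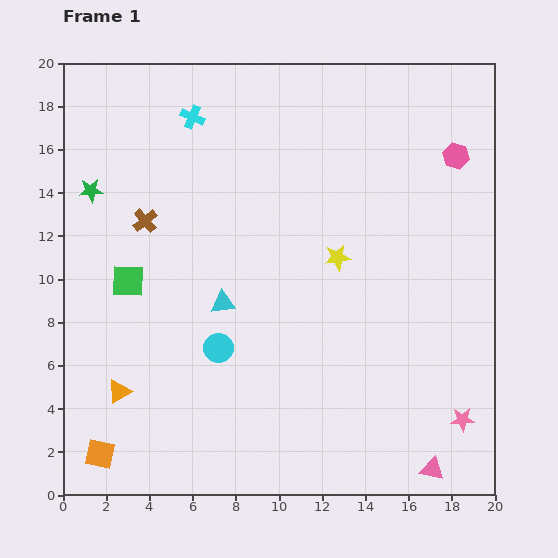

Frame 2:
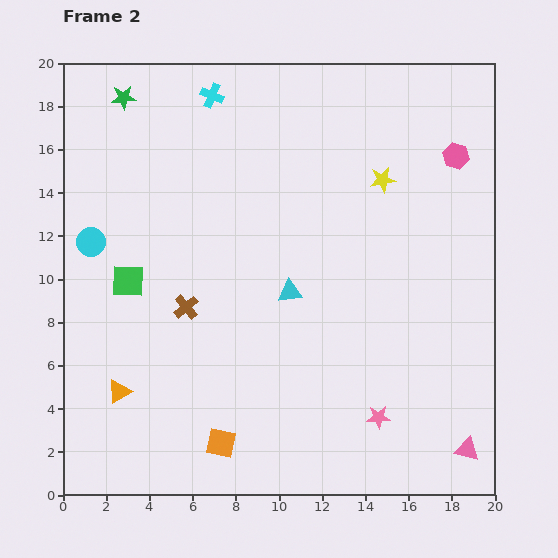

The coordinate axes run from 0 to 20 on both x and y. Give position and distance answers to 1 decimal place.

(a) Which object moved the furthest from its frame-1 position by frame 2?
the cyan circle

(moved 7.7; next 5.6)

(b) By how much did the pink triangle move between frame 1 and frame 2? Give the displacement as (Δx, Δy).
(1.6, 0.9)

The pink triangle was at (17.1, 1.2) in frame 1 and (18.7, 2.1) in frame 2.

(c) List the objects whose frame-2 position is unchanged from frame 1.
the green square, the orange triangle, the pink hexagon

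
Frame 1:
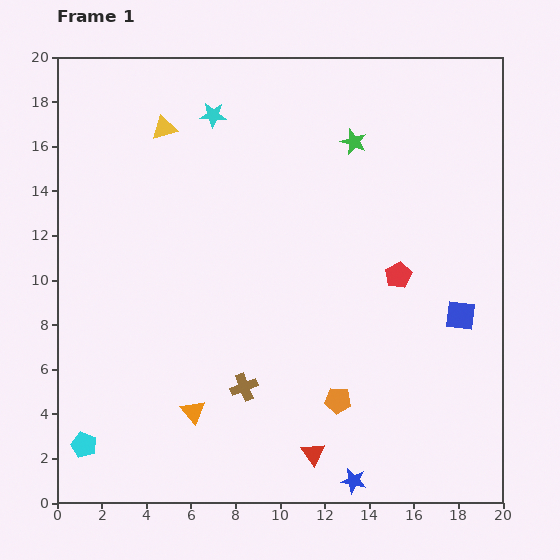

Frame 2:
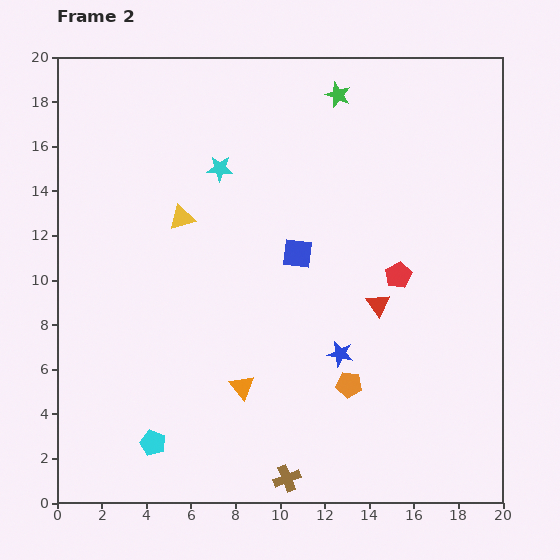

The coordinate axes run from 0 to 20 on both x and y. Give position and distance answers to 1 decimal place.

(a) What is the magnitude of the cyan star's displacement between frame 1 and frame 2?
2.4

The cyan star moved from (7.0, 17.4) to (7.3, 15.0), a distance of √(0.3² + 2.4²) ≈ 2.4.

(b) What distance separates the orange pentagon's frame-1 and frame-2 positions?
0.9

The orange pentagon moved from (12.6, 4.6) to (13.1, 5.3), a distance of √(0.5² + 0.7²) ≈ 0.9.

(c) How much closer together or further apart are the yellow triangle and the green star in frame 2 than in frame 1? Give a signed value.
+0.4

Distance in frame 1: 8.5. Distance in frame 2: 8.9.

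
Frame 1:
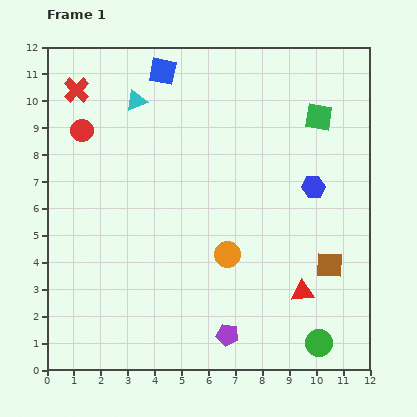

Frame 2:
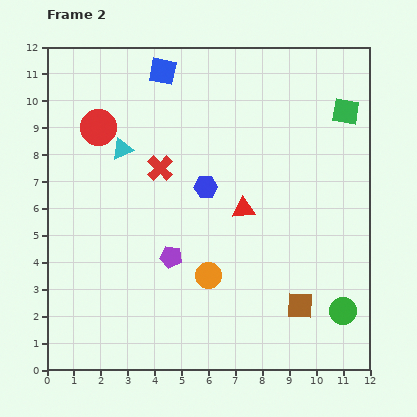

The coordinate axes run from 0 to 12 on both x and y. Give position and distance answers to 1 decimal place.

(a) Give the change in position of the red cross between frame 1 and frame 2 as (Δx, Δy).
(3.1, -2.9)

The red cross was at (1.1, 10.4) in frame 1 and (4.2, 7.5) in frame 2.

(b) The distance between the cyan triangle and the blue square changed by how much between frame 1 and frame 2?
+1.8

Distance in frame 1: 1.5. Distance in frame 2: 3.3.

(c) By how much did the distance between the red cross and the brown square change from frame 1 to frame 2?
-4.1

Distance in frame 1: 11.4. Distance in frame 2: 7.3.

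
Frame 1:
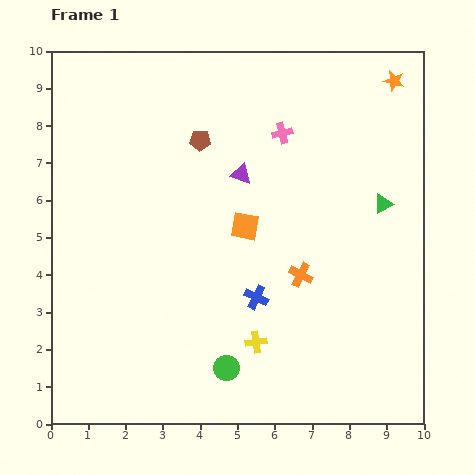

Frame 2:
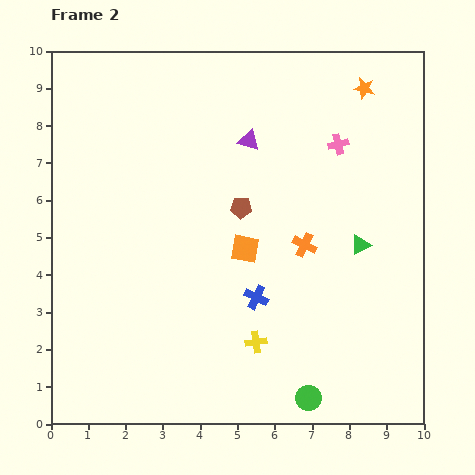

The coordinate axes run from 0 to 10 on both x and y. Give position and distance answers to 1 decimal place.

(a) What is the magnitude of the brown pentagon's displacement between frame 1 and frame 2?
2.1

The brown pentagon moved from (4.0, 7.6) to (5.1, 5.8), a distance of √(1.1² + 1.8²) ≈ 2.1.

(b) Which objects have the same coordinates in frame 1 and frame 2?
the yellow cross, the blue cross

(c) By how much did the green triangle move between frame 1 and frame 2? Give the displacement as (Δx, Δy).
(-0.6, -1.1)

The green triangle was at (8.9, 5.9) in frame 1 and (8.3, 4.8) in frame 2.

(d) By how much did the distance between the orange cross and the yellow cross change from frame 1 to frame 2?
+0.7

Distance in frame 1: 2.2. Distance in frame 2: 2.9.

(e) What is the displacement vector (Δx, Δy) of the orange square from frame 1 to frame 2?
(0.0, -0.6)

The orange square was at (5.2, 5.3) in frame 1 and (5.2, 4.7) in frame 2.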